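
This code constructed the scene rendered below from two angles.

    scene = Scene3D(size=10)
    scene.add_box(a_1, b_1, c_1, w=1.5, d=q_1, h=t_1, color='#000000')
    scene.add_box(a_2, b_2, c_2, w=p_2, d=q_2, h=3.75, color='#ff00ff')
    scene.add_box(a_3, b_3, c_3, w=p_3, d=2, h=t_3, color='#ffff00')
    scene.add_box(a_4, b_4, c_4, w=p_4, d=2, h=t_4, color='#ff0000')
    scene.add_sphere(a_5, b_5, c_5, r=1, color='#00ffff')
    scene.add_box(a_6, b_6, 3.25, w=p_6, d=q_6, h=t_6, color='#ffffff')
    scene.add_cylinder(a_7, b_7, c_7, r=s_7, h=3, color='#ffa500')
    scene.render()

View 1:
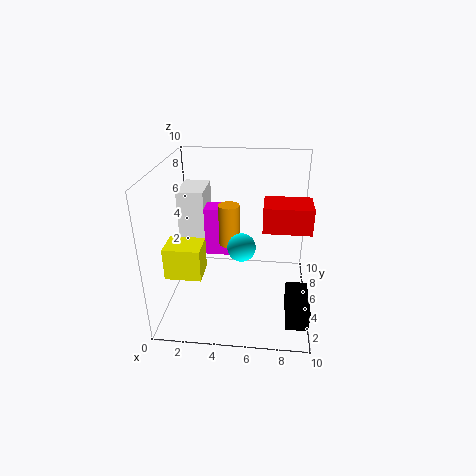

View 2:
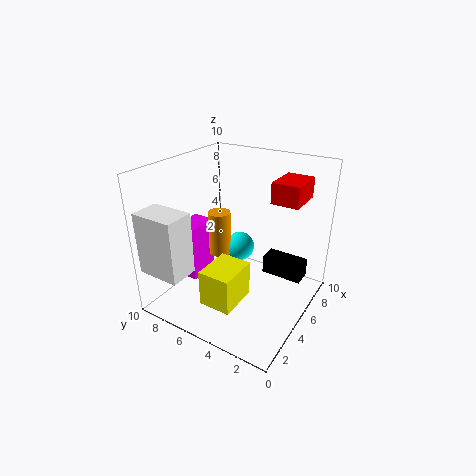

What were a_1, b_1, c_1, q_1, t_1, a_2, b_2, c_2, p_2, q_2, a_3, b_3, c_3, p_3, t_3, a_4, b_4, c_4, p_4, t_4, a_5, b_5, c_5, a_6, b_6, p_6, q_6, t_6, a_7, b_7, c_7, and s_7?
a_1 = 8.5, b_1 = 1.5, c_1 = 0.25, q_1 = 3.25, t_1 = 1.5, a_2 = 2.25, b_2 = 6.75, c_2 = 2.5, p_2 = 2.25, q_2 = 1.5, a_3 = 0.25, b_3 = 2.75, c_3 = 2.75, p_3 = 2.5, t_3 = 2.25, a_4 = 6.75, b_4 = 1.5, c_4 = 7.25, p_4 = 2.75, t_4 = 1.5, a_5 = 5.25, b_5 = 5, c_5 = 4.25, a_6 = 0.25, b_6 = 6.75, p_6 = 2, q_6 = 3, t_6 = 4.25, a_7 = 4.25, b_7 = 6, c_7 = 4, s_7 = 0.75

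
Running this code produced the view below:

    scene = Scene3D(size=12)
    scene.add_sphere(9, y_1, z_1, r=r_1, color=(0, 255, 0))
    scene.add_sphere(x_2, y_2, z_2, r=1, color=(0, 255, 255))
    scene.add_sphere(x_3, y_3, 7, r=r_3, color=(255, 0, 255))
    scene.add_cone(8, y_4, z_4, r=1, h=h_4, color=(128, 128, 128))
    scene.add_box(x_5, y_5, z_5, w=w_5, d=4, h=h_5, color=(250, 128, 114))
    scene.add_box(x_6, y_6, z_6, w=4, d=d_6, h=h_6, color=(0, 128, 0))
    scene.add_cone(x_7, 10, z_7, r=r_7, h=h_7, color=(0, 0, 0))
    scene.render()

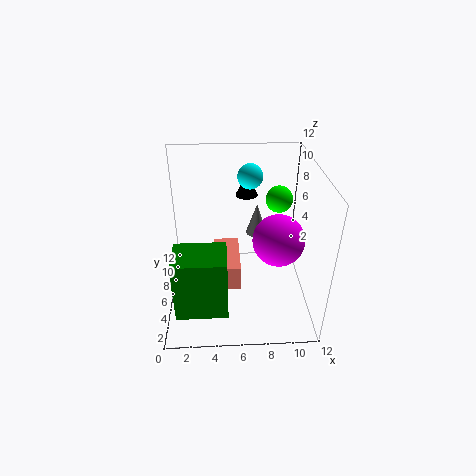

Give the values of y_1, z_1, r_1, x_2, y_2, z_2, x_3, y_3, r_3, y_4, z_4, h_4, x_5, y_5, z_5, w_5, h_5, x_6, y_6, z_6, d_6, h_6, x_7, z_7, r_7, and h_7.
y_1 = 5; z_1 = 10; r_1 = 1; x_2 = 7; y_2 = 7; z_2 = 11; x_3 = 9; y_3 = 4; r_3 = 2; y_4 = 10; z_4 = 4; h_4 = 3; x_5 = 4; y_5 = 2; z_5 = 4; w_5 = 2; h_5 = 2; x_6 = 1; y_6 = 1; z_6 = 2; d_6 = 3; h_6 = 5; x_7 = 7; z_7 = 8; r_7 = 1; h_7 = 2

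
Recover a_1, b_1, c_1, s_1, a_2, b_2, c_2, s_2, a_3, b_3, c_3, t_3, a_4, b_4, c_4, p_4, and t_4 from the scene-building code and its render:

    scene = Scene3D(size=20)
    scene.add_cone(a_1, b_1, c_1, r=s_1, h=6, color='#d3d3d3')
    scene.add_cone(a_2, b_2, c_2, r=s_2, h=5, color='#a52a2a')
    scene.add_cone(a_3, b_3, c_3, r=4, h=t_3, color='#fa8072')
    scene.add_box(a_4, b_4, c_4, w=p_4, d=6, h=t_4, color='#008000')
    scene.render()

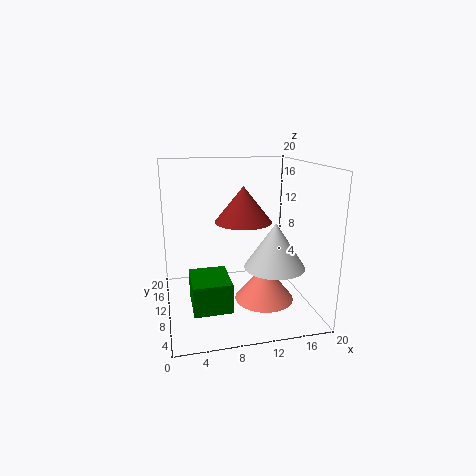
a_1 = 14; b_1 = 6; c_1 = 7; s_1 = 4; a_2 = 11; b_2 = 11; c_2 = 12; s_2 = 4; a_3 = 13; b_3 = 7; c_3 = 2; t_3 = 5; a_4 = 3; b_4 = 4; c_4 = 2; p_4 = 5; t_4 = 4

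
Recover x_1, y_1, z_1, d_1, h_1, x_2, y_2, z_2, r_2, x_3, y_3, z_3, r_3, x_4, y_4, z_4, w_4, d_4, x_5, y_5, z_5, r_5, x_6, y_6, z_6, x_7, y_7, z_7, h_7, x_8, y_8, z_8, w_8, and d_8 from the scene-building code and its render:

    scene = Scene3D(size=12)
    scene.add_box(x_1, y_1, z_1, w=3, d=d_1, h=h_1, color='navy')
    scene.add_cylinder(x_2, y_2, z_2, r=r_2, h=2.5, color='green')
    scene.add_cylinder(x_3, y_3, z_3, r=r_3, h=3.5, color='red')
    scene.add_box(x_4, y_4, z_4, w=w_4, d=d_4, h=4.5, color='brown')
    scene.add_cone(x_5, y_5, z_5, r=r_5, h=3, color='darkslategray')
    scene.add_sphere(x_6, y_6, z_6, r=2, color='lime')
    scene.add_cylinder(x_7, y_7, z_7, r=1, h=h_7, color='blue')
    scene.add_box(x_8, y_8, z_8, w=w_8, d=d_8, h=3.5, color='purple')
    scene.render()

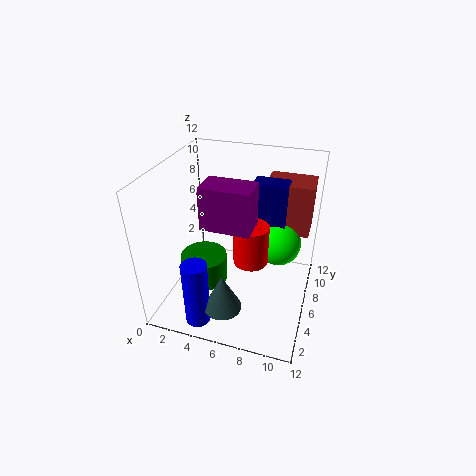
x_1 = 6.5
y_1 = 8
z_1 = 5.5
d_1 = 2
h_1 = 4.5
x_2 = 3
y_2 = 5.5
z_2 = 1.5
r_2 = 2
x_3 = 7
y_3 = 6.5
z_3 = 3.5
r_3 = 1.5
x_4 = 7.5
y_4 = 8.5
z_4 = 5.5
w_4 = 4
d_4 = 3
x_5 = 6
y_5 = 2
z_5 = 2
r_5 = 1.5
x_6 = 9
y_6 = 8.5
z_6 = 4.5
x_7 = 4
y_7 = 1.5
z_7 = 0.5
h_7 = 5.5
x_8 = 3.5
y_8 = 4
z_8 = 7.5
w_8 = 4
d_8 = 2.5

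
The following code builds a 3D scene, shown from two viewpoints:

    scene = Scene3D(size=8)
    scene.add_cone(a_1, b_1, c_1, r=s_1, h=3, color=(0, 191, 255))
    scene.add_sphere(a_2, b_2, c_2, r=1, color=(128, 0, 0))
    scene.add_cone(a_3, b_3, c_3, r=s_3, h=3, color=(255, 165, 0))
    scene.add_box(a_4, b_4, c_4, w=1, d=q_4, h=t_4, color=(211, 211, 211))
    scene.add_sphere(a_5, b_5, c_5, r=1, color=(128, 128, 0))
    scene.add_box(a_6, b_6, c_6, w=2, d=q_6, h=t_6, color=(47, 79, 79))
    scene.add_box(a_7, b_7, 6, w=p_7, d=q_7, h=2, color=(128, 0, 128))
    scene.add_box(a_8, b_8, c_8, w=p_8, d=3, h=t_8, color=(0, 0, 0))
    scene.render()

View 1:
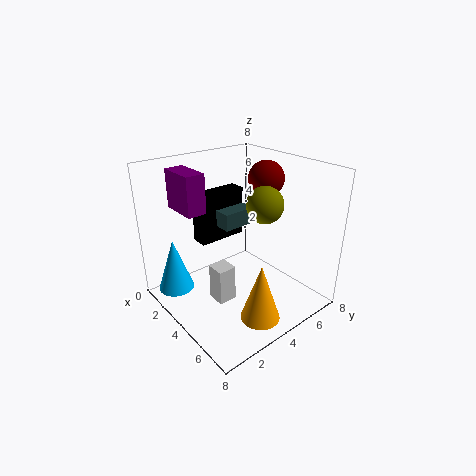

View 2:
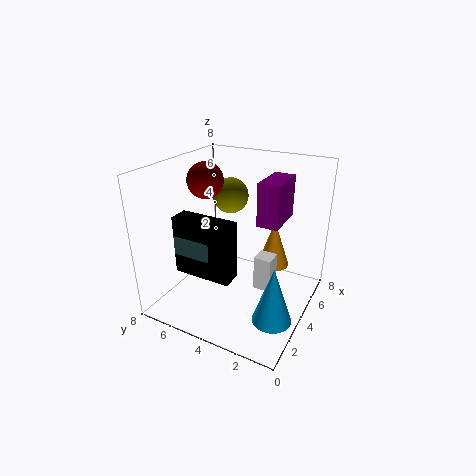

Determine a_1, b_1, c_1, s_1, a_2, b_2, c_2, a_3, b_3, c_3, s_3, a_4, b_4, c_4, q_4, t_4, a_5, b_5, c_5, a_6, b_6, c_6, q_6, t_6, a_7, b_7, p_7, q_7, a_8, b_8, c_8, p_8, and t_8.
a_1 = 2, b_1 = 1, c_1 = 1, s_1 = 1, a_2 = 4, b_2 = 6, c_2 = 7, a_3 = 7, b_3 = 3, c_3 = 1, s_3 = 1, a_4 = 4, b_4 = 2, c_4 = 1, q_4 = 1, t_4 = 2, a_5 = 5, b_5 = 5, c_5 = 6, a_6 = 1, b_6 = 4, c_6 = 4, q_6 = 2, t_6 = 1, a_7 = 2, b_7 = 1, p_7 = 2, q_7 = 1, a_8 = 1, b_8 = 3, c_8 = 3, p_8 = 1, t_8 = 3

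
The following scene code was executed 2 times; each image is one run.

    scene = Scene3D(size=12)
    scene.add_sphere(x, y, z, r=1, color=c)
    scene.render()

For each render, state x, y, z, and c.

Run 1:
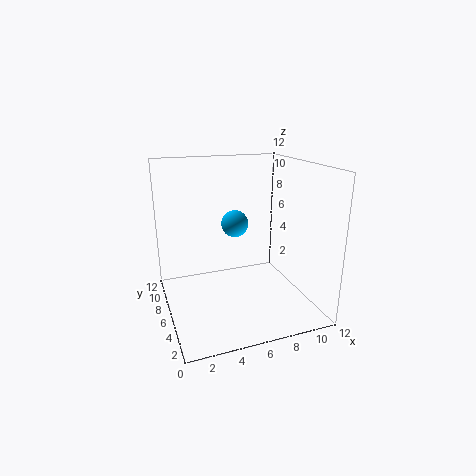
x = 5, y = 4, z = 8, c = 'deepskyblue'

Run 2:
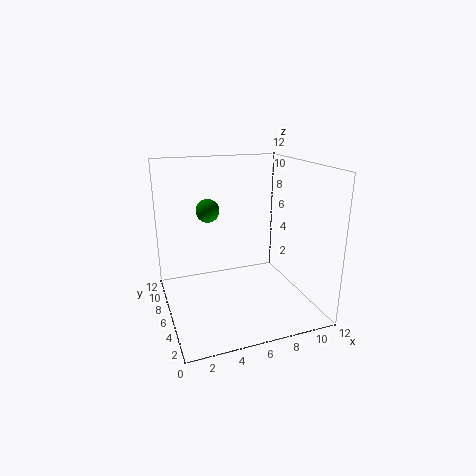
x = 4, y = 8, z = 8, c = 'green'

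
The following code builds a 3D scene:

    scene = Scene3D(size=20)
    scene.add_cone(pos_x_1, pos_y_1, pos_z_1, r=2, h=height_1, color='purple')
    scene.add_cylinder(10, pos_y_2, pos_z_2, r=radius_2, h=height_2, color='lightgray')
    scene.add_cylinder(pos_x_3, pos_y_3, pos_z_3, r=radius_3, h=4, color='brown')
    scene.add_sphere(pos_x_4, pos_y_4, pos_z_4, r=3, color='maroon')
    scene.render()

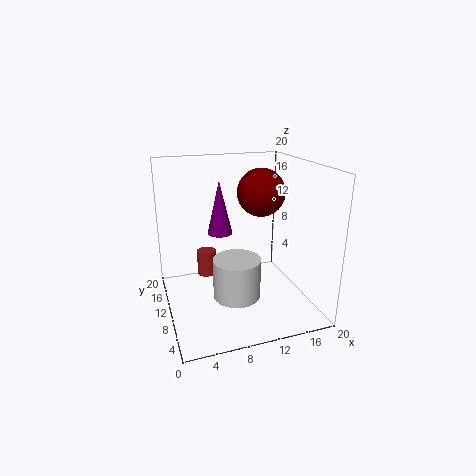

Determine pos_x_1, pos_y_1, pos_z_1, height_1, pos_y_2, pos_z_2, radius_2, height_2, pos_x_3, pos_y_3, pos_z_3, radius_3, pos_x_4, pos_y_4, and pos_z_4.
pos_x_1 = 9.5; pos_y_1 = 17.5; pos_z_1 = 8; height_1 = 8.5; pos_y_2 = 10.5; pos_z_2 = 0.5; radius_2 = 3.5; height_2 = 6; pos_x_3 = 7; pos_y_3 = 17; pos_z_3 = 1.5; radius_3 = 1.5; pos_x_4 = 12; pos_y_4 = 7; pos_z_4 = 17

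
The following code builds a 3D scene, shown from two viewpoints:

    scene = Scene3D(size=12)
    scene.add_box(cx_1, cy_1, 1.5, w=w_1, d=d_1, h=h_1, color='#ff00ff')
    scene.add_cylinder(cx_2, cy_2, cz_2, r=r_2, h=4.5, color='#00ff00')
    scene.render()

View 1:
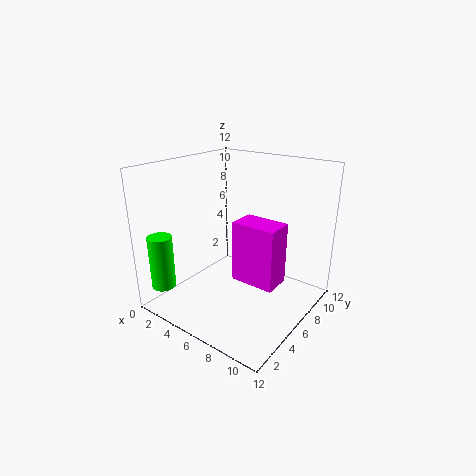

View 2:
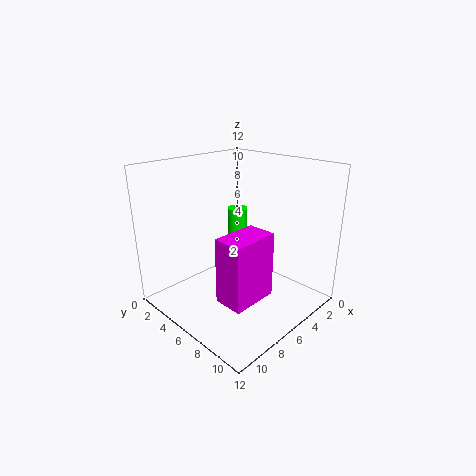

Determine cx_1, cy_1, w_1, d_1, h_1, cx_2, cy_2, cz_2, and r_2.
cx_1 = 5; cy_1 = 6.5; w_1 = 4; d_1 = 2.5; h_1 = 5.5; cx_2 = 1.5; cy_2 = 1.5; cz_2 = 2; r_2 = 1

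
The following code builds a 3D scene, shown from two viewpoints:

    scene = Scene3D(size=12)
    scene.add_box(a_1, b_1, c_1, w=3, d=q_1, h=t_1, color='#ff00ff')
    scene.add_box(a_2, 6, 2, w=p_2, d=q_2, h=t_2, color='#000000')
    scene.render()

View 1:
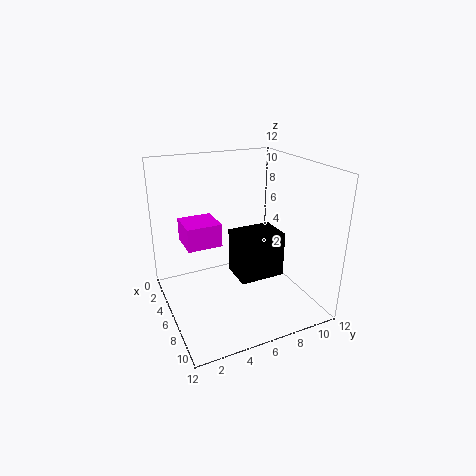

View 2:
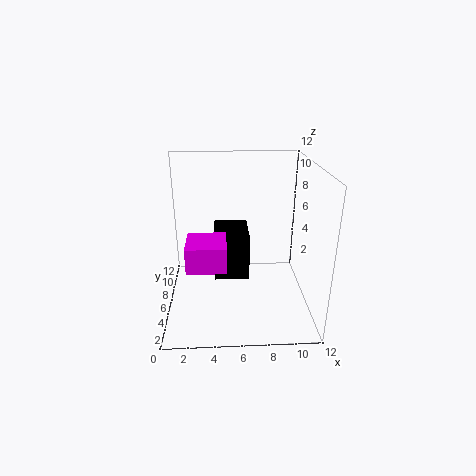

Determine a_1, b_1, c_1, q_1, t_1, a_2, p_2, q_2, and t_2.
a_1 = 2; b_1 = 2; c_1 = 5; q_1 = 3; t_1 = 2; a_2 = 4; p_2 = 3; q_2 = 4; t_2 = 4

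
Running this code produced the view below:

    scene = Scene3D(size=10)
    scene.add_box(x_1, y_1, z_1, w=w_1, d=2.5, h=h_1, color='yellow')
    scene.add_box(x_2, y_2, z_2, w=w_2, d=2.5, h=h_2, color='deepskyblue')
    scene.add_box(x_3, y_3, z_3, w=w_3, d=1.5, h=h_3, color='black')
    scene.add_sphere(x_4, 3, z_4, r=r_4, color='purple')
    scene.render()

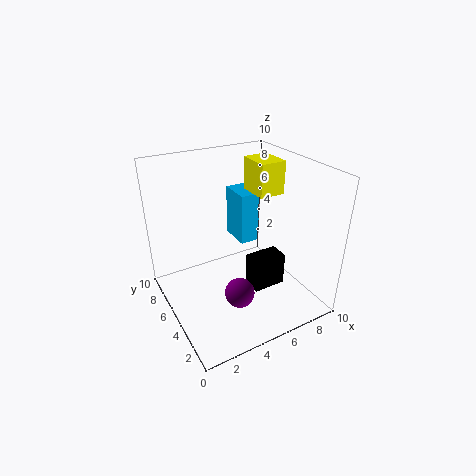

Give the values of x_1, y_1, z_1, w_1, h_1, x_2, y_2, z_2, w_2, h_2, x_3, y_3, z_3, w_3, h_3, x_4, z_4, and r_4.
x_1 = 7.5, y_1 = 6, z_1 = 7, w_1 = 2, h_1 = 2.5, x_2 = 6.5, y_2 = 7, z_2 = 3, w_2 = 1.5, h_2 = 4, x_3 = 6, y_3 = 4, z_3 = 0.5, w_3 = 2.5, h_3 = 2.5, x_4 = 4, z_4 = 2, r_4 = 1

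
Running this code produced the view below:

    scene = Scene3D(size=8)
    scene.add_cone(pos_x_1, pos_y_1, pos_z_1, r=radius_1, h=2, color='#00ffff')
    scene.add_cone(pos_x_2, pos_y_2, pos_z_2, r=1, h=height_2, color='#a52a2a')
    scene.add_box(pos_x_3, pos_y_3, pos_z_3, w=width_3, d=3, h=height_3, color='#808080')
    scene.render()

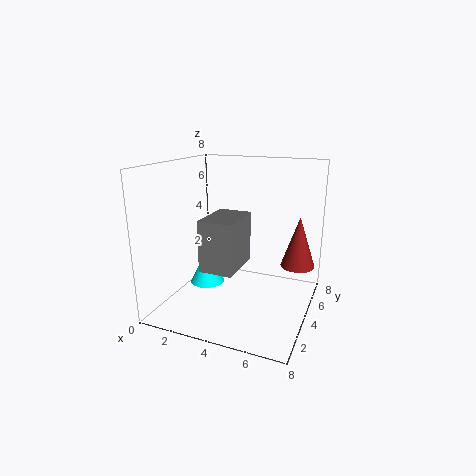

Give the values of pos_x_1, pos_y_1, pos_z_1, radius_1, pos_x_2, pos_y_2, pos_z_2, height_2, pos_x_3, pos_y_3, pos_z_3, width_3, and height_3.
pos_x_1 = 2
pos_y_1 = 4
pos_z_1 = 1
radius_1 = 1
pos_x_2 = 7
pos_y_2 = 6
pos_z_2 = 2
height_2 = 3
pos_x_3 = 2
pos_y_3 = 3
pos_z_3 = 2
width_3 = 2
height_3 = 3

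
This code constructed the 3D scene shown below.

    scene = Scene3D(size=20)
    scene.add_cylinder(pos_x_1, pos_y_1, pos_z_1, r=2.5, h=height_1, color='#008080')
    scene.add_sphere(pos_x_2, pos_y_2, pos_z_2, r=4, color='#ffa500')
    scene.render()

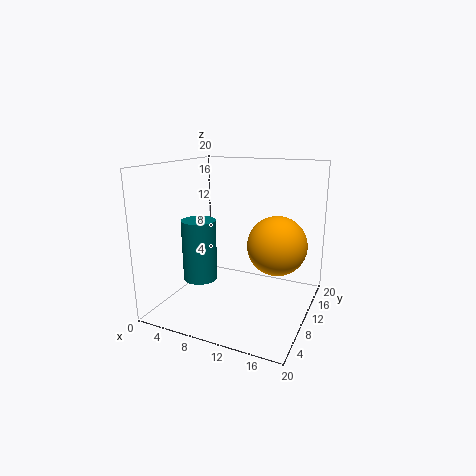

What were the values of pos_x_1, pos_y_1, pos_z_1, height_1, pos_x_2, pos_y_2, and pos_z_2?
pos_x_1 = 4, pos_y_1 = 9.5, pos_z_1 = 3, height_1 = 9, pos_x_2 = 15.5, pos_y_2 = 10.5, pos_z_2 = 9.5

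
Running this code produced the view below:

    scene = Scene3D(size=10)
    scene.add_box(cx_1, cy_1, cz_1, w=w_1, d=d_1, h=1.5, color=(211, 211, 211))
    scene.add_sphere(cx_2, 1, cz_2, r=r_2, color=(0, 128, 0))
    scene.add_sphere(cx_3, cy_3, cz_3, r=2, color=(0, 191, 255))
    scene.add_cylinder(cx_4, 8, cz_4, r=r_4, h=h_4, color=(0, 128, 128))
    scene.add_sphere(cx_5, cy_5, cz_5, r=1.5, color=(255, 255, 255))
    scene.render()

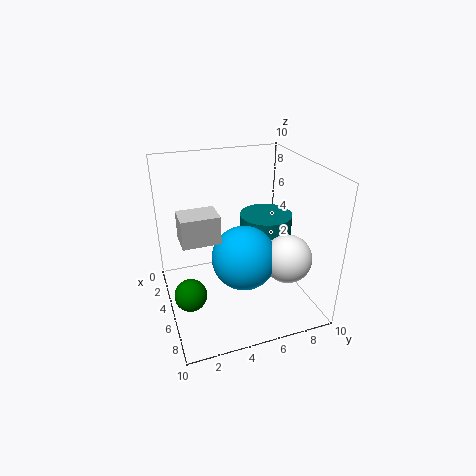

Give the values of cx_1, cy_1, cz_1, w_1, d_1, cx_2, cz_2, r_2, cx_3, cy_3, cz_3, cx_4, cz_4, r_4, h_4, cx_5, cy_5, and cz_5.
cx_1 = 8
cy_1 = 0.5
cz_1 = 7.5
w_1 = 1.5
d_1 = 2
cx_2 = 7.5
cz_2 = 3
r_2 = 1
cx_3 = 7.5
cy_3 = 4.5
cz_3 = 5
cx_4 = 3
cz_4 = 1
r_4 = 2
h_4 = 4.5
cx_5 = 8.5
cy_5 = 7
cz_5 = 5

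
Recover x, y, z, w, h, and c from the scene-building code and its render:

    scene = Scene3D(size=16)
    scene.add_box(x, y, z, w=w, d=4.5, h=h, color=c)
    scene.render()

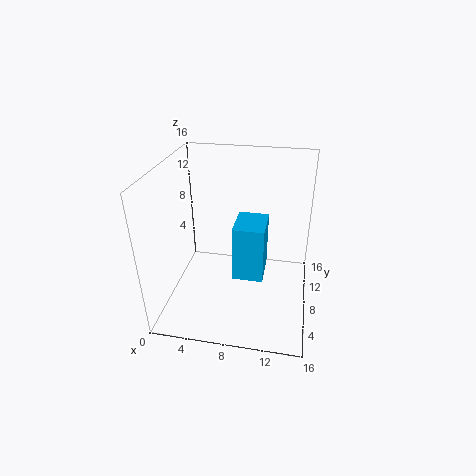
x = 7.5, y = 7, z = 3, w = 3.5, h = 6.5, c = 'deepskyblue'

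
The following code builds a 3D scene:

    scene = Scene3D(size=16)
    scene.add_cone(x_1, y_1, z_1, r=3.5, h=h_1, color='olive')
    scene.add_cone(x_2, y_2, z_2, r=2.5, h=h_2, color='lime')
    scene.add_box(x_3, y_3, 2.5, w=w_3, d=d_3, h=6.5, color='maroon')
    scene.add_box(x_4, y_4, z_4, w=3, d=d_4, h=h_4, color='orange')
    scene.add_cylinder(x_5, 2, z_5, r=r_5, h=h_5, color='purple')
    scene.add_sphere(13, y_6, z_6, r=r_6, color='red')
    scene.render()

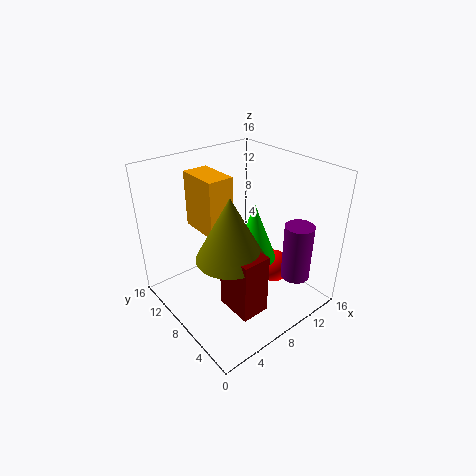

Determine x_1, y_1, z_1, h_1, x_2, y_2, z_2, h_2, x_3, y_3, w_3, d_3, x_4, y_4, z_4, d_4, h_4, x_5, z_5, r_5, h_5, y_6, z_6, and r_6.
x_1 = 5
y_1 = 5.5
z_1 = 8
h_1 = 6.5
x_2 = 9.5
y_2 = 7
z_2 = 5.5
h_2 = 6.5
x_3 = 4
y_3 = 2
w_3 = 3
d_3 = 4
x_4 = 5.5
y_4 = 9.5
z_4 = 8
d_4 = 5
h_4 = 6.5
x_5 = 11
z_5 = 5
r_5 = 1.5
h_5 = 6
y_6 = 7
z_6 = 2.5
r_6 = 2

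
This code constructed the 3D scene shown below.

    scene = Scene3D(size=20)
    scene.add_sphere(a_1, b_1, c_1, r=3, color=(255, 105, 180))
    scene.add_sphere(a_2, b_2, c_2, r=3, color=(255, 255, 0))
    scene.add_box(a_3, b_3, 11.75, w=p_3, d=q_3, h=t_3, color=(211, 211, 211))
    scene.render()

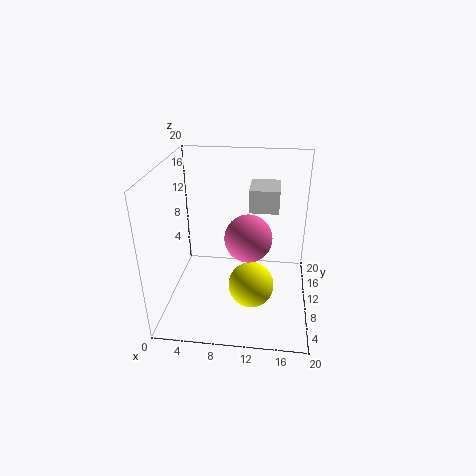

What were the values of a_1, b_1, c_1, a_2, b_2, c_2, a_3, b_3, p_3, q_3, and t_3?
a_1 = 11.75, b_1 = 6.5, c_1 = 12, a_2 = 12.25, b_2 = 6, c_2 = 5.25, a_3 = 11, b_3 = 14.5, p_3 = 4.5, q_3 = 5.5, t_3 = 3.5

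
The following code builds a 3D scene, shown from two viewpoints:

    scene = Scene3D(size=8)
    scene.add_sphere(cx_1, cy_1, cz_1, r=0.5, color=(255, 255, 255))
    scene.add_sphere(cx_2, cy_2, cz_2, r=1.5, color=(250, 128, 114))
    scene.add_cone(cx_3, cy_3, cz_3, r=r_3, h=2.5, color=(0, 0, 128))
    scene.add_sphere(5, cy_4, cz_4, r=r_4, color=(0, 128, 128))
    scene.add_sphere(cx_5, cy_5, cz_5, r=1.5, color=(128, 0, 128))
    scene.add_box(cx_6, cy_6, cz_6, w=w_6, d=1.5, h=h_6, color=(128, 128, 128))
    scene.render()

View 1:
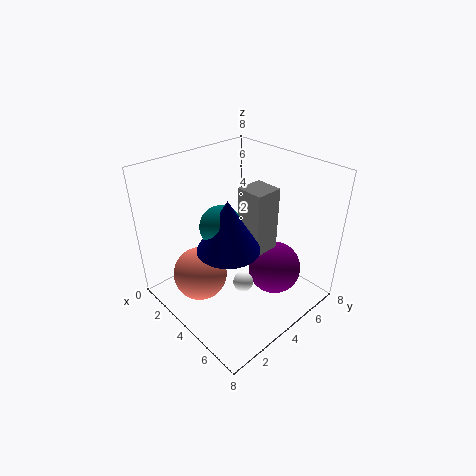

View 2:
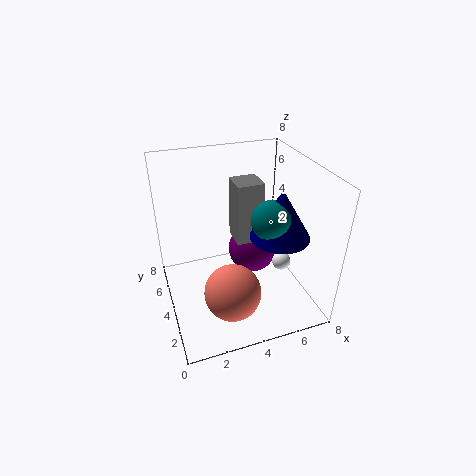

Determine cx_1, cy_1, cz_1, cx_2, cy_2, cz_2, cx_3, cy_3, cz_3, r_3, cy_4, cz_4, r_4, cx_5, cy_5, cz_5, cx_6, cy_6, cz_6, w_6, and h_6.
cx_1 = 6; cy_1 = 2.5; cz_1 = 3; cx_2 = 3; cy_2 = 2; cz_2 = 2; cx_3 = 5.5; cy_3 = 2; cz_3 = 5; r_3 = 1.5; cy_4 = 2; cz_4 = 6; r_4 = 1; cx_5 = 5.5; cy_5 = 5.5; cz_5 = 2; cx_6 = 4; cy_6 = 4; cz_6 = 3.5; w_6 = 1.5; h_6 = 3.5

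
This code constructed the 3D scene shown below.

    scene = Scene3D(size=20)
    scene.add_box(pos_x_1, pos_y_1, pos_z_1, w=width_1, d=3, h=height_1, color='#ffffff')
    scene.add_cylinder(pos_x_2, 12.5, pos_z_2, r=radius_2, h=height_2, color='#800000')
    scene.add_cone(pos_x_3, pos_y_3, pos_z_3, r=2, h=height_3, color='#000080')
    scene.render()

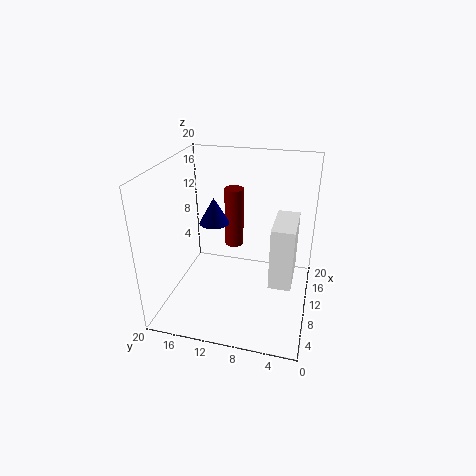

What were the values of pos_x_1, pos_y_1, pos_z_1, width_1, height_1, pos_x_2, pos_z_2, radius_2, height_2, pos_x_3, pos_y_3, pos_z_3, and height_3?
pos_x_1 = 6.5, pos_y_1 = 2, pos_z_1 = 5, width_1 = 6.5, height_1 = 8.5, pos_x_2 = 17, pos_z_2 = 5, radius_2 = 1.5, height_2 = 9.5, pos_x_3 = 9, pos_y_3 = 13, pos_z_3 = 12.5, height_3 = 3.5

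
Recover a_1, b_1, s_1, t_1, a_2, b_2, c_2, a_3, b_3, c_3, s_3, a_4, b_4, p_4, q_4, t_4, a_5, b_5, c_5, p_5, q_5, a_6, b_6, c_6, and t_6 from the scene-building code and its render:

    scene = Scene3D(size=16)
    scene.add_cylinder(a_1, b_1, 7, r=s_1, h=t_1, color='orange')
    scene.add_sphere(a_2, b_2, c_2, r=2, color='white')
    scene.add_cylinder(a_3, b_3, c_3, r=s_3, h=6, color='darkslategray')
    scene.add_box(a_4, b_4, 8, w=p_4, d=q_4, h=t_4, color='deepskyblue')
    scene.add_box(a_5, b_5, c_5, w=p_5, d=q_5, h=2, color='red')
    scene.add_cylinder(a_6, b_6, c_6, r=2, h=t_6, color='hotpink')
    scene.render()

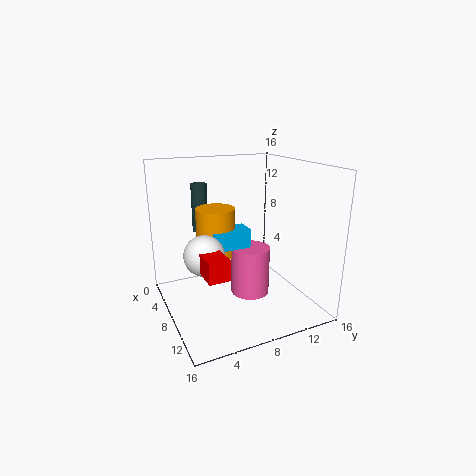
a_1 = 9
b_1 = 5
s_1 = 2
t_1 = 5
a_2 = 11
b_2 = 3
c_2 = 8
a_3 = 1
b_3 = 6
c_3 = 7
s_3 = 1
a_4 = 9
b_4 = 4
p_4 = 2
q_4 = 4
t_4 = 2
a_5 = 10
b_5 = 2
c_5 = 7
p_5 = 5
q_5 = 2
a_6 = 11
b_6 = 8
c_6 = 3
t_6 = 5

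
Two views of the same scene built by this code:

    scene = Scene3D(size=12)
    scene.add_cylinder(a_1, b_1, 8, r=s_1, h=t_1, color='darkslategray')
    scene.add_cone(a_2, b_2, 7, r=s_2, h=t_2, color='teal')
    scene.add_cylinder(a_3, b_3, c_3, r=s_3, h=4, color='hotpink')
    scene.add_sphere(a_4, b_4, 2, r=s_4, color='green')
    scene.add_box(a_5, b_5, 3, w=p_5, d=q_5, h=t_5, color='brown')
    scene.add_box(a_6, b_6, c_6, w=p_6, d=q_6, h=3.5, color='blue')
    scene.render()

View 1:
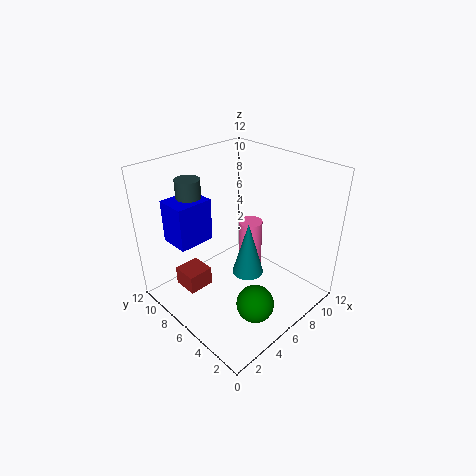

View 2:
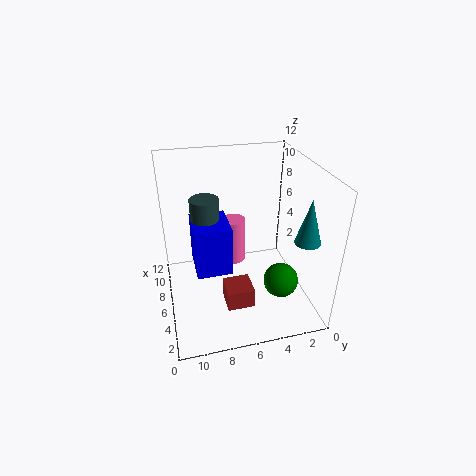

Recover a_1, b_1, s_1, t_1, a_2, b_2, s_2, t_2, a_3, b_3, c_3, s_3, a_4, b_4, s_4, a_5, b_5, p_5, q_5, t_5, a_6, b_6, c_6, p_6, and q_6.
a_1 = 3.5
b_1 = 9
s_1 = 1
t_1 = 3
a_2 = 2.5
b_2 = 1.5
s_2 = 1
t_2 = 3.5
a_3 = 7.5
b_3 = 6
c_3 = 3
s_3 = 1
a_4 = 4.5
b_4 = 2.5
s_4 = 1.5
a_5 = 1
b_5 = 6
p_5 = 2
q_5 = 2
t_5 = 1.5
a_6 = 1.5
b_6 = 7.5
c_6 = 6
p_6 = 3
q_6 = 2.5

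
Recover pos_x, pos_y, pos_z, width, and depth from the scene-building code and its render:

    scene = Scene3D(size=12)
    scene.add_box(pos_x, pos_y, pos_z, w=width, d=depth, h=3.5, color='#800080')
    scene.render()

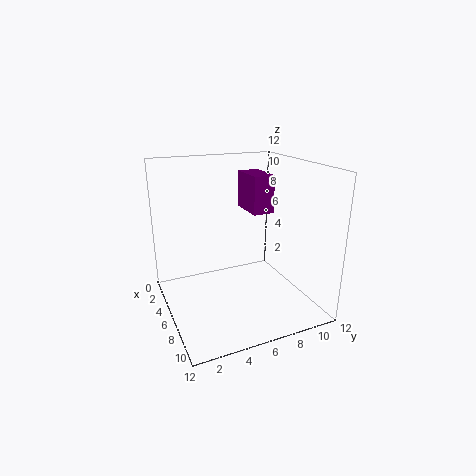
pos_x = 0.5; pos_y = 8.5; pos_z = 7; width = 3.5; depth = 2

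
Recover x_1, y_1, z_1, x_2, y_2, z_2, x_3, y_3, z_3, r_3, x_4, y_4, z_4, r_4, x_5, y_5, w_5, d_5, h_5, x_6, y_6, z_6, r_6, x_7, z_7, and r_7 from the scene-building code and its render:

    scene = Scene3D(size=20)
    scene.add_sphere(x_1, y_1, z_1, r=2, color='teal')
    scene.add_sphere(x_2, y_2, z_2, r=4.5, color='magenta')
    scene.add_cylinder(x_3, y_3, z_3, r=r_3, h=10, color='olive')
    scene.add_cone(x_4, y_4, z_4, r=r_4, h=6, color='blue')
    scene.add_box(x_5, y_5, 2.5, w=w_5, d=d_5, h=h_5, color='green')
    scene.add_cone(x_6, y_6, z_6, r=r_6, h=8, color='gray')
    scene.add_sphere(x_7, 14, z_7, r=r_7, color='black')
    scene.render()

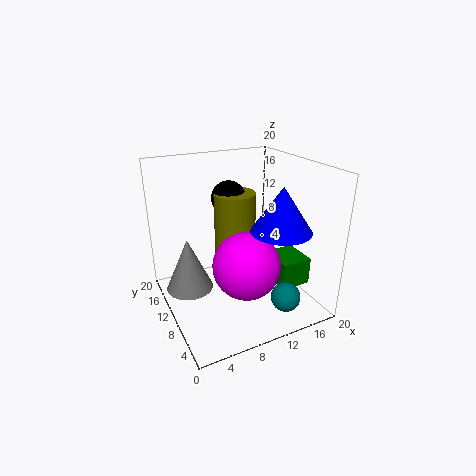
x_1 = 14
y_1 = 3.5
z_1 = 3
x_2 = 9.5
y_2 = 6.5
z_2 = 7.5
x_3 = 11
y_3 = 13
z_3 = 5.5
r_3 = 3
x_4 = 14
y_4 = 5.5
z_4 = 12
r_4 = 4
x_5 = 15
y_5 = 5.5
w_5 = 4.5
d_5 = 5
h_5 = 4
x_6 = 4
y_6 = 14.5
z_6 = 1
r_6 = 3.5
x_7 = 10.5
z_7 = 14.5
r_7 = 2.5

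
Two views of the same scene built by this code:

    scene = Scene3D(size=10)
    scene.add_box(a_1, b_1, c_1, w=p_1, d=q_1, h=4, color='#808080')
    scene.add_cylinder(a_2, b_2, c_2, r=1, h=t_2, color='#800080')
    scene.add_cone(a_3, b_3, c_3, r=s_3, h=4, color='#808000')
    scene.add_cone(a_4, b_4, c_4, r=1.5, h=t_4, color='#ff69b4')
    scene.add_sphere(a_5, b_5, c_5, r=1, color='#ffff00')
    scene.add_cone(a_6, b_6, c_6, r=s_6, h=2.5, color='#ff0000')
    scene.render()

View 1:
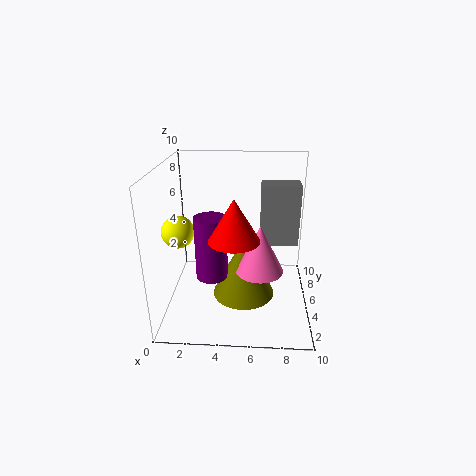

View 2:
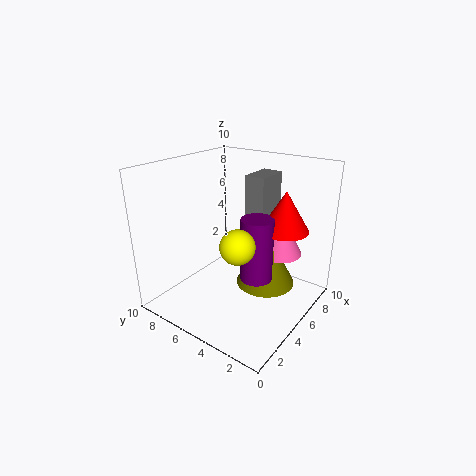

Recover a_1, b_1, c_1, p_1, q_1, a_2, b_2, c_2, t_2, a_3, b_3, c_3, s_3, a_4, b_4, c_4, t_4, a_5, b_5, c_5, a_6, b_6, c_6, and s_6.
a_1 = 6.5, b_1 = 4, c_1 = 5, p_1 = 2.5, q_1 = 1.5, a_2 = 3.5, b_2 = 2.5, c_2 = 3.5, t_2 = 4, a_3 = 5.5, b_3 = 3, c_3 = 2, s_3 = 2, a_4 = 6.5, b_4 = 2.5, c_4 = 4, t_4 = 3, a_5 = 1.5, b_5 = 2.5, c_5 = 6.5, a_6 = 5, b_6 = 1.5, c_6 = 6.5, s_6 = 1.5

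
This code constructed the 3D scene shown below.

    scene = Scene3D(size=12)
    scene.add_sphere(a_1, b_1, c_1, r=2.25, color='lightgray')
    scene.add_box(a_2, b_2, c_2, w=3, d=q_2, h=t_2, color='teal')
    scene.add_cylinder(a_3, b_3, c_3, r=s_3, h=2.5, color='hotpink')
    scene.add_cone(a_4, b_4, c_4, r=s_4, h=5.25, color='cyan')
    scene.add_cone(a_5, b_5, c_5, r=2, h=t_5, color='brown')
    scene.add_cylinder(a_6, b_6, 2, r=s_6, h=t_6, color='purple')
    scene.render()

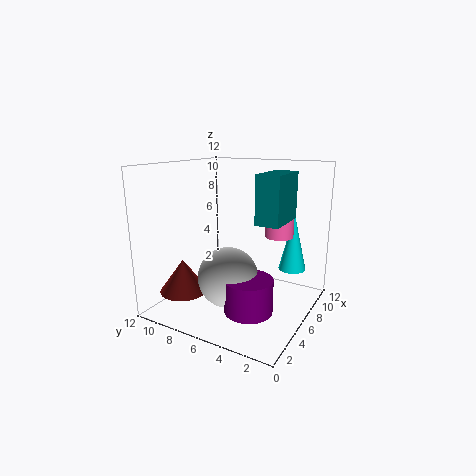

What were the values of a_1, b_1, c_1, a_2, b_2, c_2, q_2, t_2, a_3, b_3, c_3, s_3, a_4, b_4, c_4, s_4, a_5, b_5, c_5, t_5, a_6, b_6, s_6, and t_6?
a_1 = 2.75; b_1 = 5; c_1 = 4; a_2 = 0.5; b_2 = 0.25; c_2 = 9; q_2 = 1.5; t_2 = 3; a_3 = 9.5; b_3 = 3.75; c_3 = 5.5; s_3 = 1.25; a_4 = 10.5; b_4 = 2.75; c_4 = 2.25; s_4 = 1.25; a_5 = 3.25; b_5 = 9.75; c_5 = 1.5; t_5 = 2.75; a_6 = 2.25; b_6 = 3; s_6 = 1.75; t_6 = 2.5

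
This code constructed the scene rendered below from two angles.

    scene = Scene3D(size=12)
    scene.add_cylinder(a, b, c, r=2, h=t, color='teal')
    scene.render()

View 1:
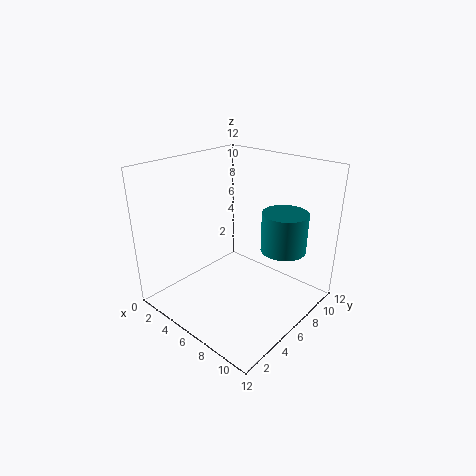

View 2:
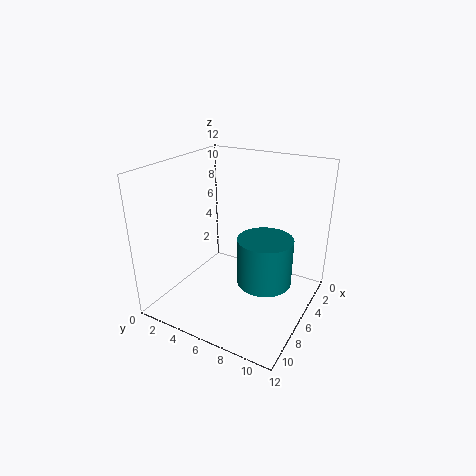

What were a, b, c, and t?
a = 8.25; b = 9.5; c = 4.25; t = 3.5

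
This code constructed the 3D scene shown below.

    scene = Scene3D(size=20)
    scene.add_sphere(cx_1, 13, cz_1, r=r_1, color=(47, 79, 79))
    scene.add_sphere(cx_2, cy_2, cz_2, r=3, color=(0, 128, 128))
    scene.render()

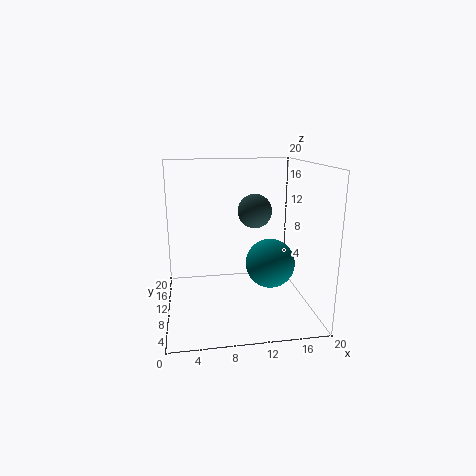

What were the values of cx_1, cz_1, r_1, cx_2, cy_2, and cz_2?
cx_1 = 13; cz_1 = 13; r_1 = 2.5; cx_2 = 13; cy_2 = 4; cz_2 = 8.5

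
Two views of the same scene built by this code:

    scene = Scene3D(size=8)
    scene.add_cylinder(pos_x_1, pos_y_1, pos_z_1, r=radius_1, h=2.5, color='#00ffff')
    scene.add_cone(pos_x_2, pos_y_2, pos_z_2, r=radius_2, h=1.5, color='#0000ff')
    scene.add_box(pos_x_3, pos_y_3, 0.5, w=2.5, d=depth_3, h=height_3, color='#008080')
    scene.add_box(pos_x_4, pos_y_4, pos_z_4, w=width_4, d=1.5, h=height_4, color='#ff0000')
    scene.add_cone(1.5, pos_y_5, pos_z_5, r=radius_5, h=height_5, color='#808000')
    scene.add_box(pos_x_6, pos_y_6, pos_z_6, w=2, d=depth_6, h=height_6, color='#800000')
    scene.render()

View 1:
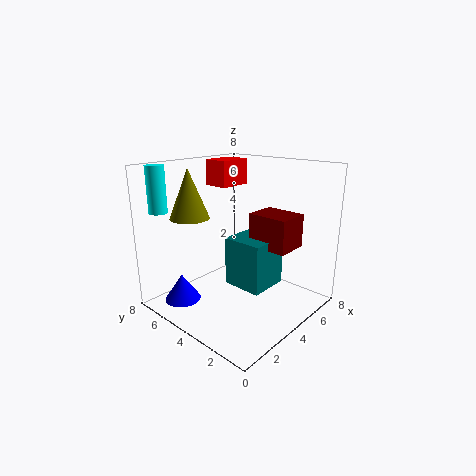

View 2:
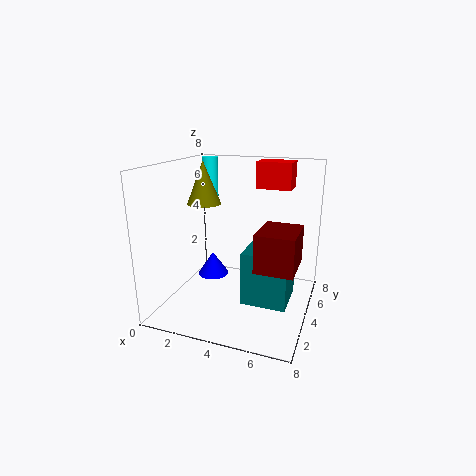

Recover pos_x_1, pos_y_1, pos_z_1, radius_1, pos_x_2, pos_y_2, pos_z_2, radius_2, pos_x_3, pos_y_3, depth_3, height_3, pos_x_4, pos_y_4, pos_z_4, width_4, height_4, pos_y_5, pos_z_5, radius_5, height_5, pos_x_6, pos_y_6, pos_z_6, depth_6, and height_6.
pos_x_1 = 1, pos_y_1 = 7, pos_z_1 = 5.5, radius_1 = 0.5, pos_x_2 = 1.5, pos_y_2 = 6, pos_z_2 = 0.5, radius_2 = 1, pos_x_3 = 4.5, pos_y_3 = 3, depth_3 = 2.5, height_3 = 3, pos_x_4 = 4.5, pos_y_4 = 5.5, pos_z_4 = 6.5, width_4 = 2, height_4 = 1.5, pos_y_5 = 5, pos_z_5 = 5.5, radius_5 = 1, height_5 = 2.5, pos_x_6 = 5.5, pos_y_6 = 2, pos_z_6 = 3, depth_6 = 2.5, height_6 = 2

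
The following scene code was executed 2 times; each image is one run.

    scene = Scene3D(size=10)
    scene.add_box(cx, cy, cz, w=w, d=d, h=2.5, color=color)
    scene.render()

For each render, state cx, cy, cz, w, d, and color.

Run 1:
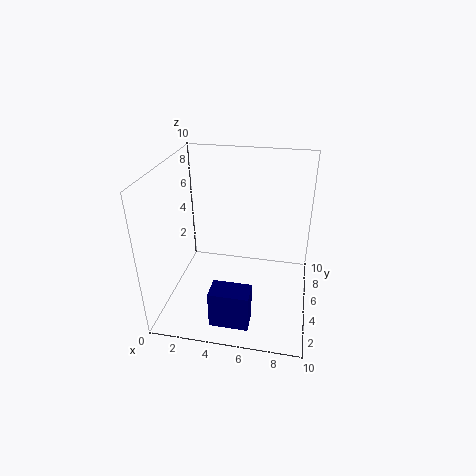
cx = 4
cy = 0.5
cz = 1
w = 2.5
d = 1.5
color = 'navy'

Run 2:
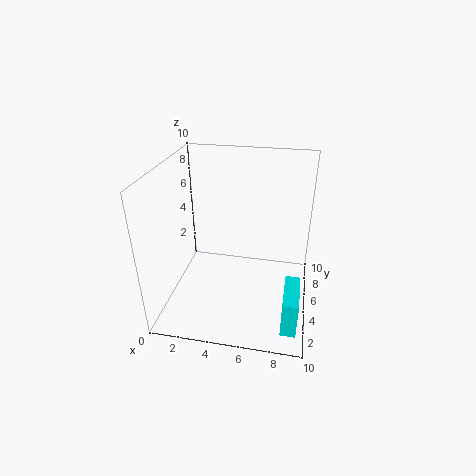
cx = 8.5
cy = 1
cz = 0.5
w = 1
d = 3
color = 'cyan'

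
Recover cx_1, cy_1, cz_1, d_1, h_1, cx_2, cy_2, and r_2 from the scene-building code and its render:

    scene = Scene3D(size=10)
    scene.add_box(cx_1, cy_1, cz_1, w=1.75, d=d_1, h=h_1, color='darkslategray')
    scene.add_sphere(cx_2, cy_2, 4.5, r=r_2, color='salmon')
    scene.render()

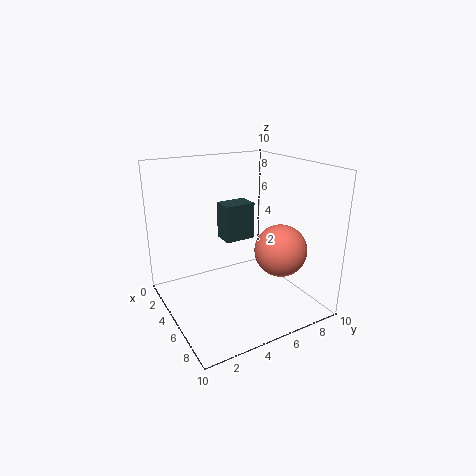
cx_1 = 0.25; cy_1 = 5.75; cz_1 = 3.25; d_1 = 2.5; h_1 = 3; cx_2 = 7.25; cy_2 = 7; r_2 = 1.75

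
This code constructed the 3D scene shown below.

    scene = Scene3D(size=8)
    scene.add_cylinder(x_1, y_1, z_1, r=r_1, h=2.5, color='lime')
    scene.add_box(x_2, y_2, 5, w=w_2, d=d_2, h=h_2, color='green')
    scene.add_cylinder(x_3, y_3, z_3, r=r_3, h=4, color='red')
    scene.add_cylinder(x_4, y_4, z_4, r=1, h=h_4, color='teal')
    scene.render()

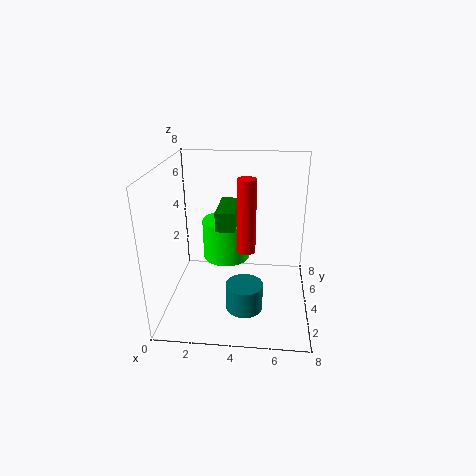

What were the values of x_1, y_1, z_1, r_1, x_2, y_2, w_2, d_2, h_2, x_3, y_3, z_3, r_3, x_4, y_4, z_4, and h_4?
x_1 = 3
y_1 = 6.5
z_1 = 1.5
r_1 = 1.5
x_2 = 3
y_2 = 2.5
w_2 = 1
d_2 = 2.5
h_2 = 1
x_3 = 4.5
y_3 = 3.5
z_3 = 3.5
r_3 = 0.5
x_4 = 4.5
y_4 = 2.5
z_4 = 0.5
h_4 = 1.5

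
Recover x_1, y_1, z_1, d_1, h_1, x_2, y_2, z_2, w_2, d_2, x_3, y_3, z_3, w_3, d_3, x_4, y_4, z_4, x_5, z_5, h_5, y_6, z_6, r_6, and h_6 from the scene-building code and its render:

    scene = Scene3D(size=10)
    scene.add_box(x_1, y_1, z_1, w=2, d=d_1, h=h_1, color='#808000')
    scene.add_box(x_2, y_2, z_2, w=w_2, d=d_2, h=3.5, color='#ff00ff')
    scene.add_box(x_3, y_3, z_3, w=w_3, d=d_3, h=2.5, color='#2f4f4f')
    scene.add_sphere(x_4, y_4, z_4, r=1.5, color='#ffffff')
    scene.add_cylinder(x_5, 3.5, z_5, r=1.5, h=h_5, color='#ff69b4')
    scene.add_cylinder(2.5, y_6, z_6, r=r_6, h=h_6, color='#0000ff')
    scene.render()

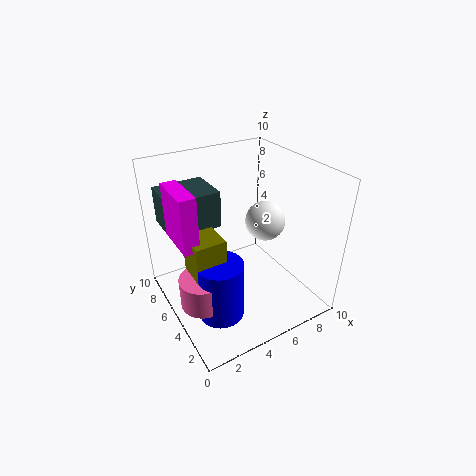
x_1 = 1; y_1 = 3; z_1 = 2; d_1 = 2; h_1 = 4.5; x_2 = 0.5; y_2 = 3.5; z_2 = 6; w_2 = 1; d_2 = 3; x_3 = 0.5; y_3 = 5.5; z_3 = 6; w_3 = 3.5; d_3 = 3; x_4 = 8; y_4 = 6; z_4 = 5; x_5 = 1.5; z_5 = 2; h_5 = 2; y_6 = 3; z_6 = 1; r_6 = 1.5; h_6 = 4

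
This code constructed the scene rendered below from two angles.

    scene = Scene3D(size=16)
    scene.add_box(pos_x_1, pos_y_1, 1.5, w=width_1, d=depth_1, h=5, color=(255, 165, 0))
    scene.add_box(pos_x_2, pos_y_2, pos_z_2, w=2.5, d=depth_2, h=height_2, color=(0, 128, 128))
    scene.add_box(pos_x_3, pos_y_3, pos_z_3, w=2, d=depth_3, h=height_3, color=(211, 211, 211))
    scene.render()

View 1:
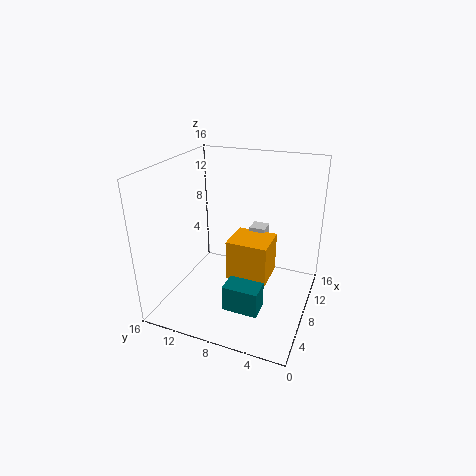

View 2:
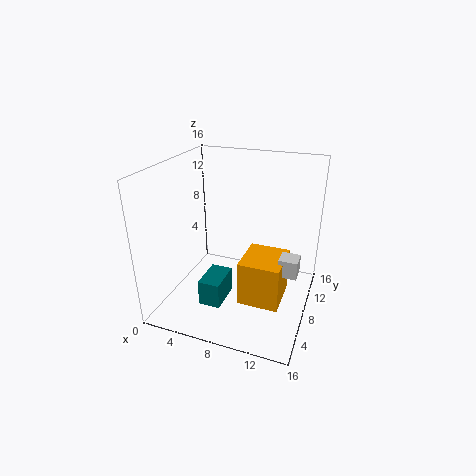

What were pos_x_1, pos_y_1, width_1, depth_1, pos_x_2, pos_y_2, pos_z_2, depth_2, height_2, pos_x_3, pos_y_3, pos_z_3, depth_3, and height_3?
pos_x_1 = 9; pos_y_1 = 5; width_1 = 4.5; depth_1 = 5; pos_x_2 = 4.5; pos_y_2 = 4.5; pos_z_2 = 0.5; depth_2 = 4; height_2 = 3; pos_x_3 = 13; pos_y_3 = 6.5; pos_z_3 = 5; depth_3 = 2; height_3 = 2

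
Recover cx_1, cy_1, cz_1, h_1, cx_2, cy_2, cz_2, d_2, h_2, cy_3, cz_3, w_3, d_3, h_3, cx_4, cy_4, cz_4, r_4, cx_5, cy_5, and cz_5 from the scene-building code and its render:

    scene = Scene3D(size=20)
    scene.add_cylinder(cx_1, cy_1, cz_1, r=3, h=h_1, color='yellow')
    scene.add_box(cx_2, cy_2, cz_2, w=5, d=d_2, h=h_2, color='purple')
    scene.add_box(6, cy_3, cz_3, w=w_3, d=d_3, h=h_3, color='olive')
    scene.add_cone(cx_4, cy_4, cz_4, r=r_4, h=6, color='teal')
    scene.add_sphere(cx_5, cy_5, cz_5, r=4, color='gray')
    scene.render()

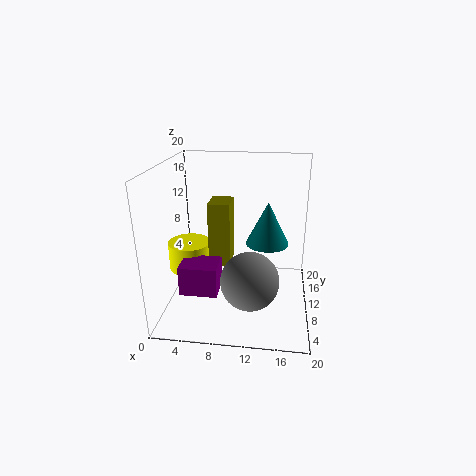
cx_1 = 3; cy_1 = 10; cz_1 = 5; h_1 = 4; cx_2 = 3; cy_2 = 4; cz_2 = 4; d_2 = 4; h_2 = 4; cy_3 = 9; cz_3 = 6; w_3 = 3; d_3 = 4; h_3 = 9; cx_4 = 14; cy_4 = 11; cz_4 = 9; r_4 = 3; cx_5 = 12; cy_5 = 7; cz_5 = 5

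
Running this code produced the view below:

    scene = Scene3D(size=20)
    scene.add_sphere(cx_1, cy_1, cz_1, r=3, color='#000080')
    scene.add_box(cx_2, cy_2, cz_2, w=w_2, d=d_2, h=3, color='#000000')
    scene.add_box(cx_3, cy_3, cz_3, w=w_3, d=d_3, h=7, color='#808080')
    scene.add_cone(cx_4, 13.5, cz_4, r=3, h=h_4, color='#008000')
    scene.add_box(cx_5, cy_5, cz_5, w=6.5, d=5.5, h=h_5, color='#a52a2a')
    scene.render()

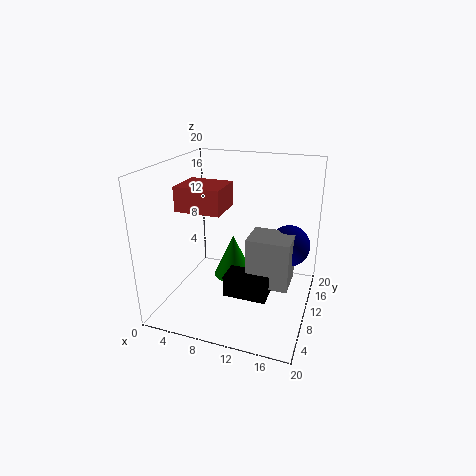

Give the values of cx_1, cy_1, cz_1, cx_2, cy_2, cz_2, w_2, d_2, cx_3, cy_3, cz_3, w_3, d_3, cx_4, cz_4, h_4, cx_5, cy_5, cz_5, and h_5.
cx_1 = 16.5; cy_1 = 14; cz_1 = 8; cx_2 = 9; cy_2 = 6.5; cz_2 = 2.5; w_2 = 6; d_2 = 3.5; cx_3 = 11.5; cy_3 = 8.5; cz_3 = 3.5; w_3 = 6; d_3 = 5; cx_4 = 8; cz_4 = 2; h_4 = 6.5; cx_5 = 1.5; cy_5 = 8; cz_5 = 13.5; h_5 = 3.5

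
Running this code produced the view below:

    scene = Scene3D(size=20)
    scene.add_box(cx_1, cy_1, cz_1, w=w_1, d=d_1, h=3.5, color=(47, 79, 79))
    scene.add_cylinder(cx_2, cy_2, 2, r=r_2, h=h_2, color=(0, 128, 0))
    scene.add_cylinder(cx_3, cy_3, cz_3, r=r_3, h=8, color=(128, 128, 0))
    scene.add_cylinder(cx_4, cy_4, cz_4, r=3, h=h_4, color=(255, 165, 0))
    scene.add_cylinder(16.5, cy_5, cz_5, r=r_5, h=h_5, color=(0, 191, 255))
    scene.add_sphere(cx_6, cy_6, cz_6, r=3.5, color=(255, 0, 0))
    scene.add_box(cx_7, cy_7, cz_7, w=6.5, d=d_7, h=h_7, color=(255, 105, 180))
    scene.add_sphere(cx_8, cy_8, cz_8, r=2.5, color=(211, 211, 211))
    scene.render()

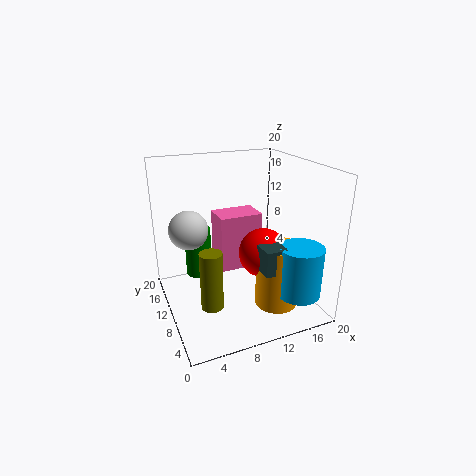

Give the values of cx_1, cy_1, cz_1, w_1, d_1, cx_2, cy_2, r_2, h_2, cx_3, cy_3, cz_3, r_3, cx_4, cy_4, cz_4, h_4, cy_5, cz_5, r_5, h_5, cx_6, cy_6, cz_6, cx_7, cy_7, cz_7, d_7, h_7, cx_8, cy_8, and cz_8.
cx_1 = 11.5, cy_1 = 4, cz_1 = 6.5, w_1 = 3, d_1 = 3, cx_2 = 6, cy_2 = 16.5, r_2 = 2, h_2 = 7.5, cx_3 = 5, cy_3 = 7, cz_3 = 2, r_3 = 1.5, cx_4 = 14.5, cy_4 = 6.5, cz_4 = 0.5, h_4 = 9, cy_5 = 4, cz_5 = 3, r_5 = 3, h_5 = 7, cx_6 = 13.5, cy_6 = 9, cz_6 = 7.5, cx_7 = 8.5, cy_7 = 12.5, cz_7 = 3.5, d_7 = 4.5, h_7 = 8.5, cx_8 = 3, cy_8 = 9.5, cz_8 = 12.5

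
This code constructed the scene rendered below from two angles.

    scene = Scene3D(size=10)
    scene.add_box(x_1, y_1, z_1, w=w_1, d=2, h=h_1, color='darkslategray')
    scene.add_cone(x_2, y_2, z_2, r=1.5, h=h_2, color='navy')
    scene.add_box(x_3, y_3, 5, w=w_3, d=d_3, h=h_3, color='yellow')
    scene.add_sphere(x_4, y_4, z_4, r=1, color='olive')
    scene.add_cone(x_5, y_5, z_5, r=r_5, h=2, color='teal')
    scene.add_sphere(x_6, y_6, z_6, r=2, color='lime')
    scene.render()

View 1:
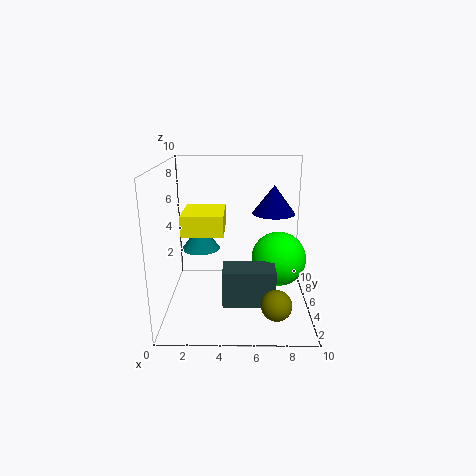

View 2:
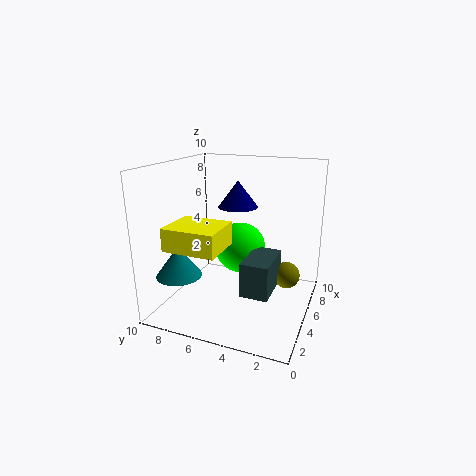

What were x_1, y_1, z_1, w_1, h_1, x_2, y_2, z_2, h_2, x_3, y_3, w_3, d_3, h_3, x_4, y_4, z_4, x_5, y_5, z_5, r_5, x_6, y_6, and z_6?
x_1 = 4; y_1 = 2.5; z_1 = 1; w_1 = 3.5; h_1 = 2.5; x_2 = 7.5; y_2 = 6; z_2 = 6.5; h_2 = 2; x_3 = 1; y_3 = 5; w_3 = 3; d_3 = 3.5; h_3 = 1.5; x_4 = 7.5; y_4 = 2; z_4 = 1.5; x_5 = 2; y_5 = 8; z_5 = 3; r_5 = 1.5; x_6 = 8; y_6 = 6; z_6 = 3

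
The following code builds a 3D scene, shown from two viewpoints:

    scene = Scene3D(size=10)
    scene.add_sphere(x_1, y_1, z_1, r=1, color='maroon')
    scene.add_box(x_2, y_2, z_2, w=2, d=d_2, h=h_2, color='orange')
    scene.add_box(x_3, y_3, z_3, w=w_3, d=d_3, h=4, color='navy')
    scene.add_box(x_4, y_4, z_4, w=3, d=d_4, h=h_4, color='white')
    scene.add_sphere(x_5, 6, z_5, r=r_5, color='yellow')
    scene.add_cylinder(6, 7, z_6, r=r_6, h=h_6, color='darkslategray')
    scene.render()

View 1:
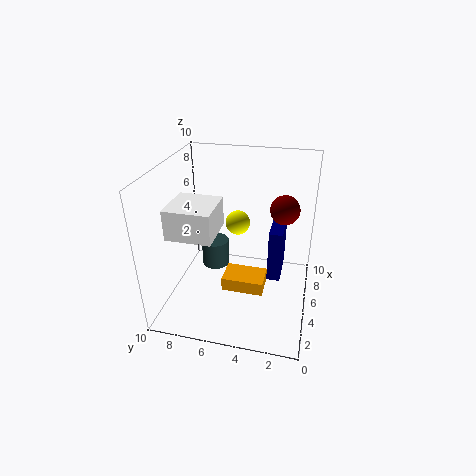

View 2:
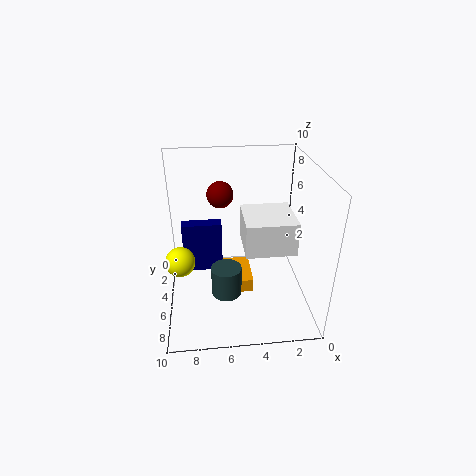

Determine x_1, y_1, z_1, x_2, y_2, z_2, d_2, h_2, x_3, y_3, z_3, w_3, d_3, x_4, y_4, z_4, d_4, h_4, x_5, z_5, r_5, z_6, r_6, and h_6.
x_1 = 6
y_1 = 2
z_1 = 7
x_2 = 4
y_2 = 3
z_2 = 1
d_2 = 3
h_2 = 1
x_3 = 6
y_3 = 2
z_3 = 1
w_3 = 3
d_3 = 1
x_4 = 2
y_4 = 6
z_4 = 6
d_4 = 3
h_4 = 2
x_5 = 9
z_5 = 4
r_5 = 1
z_6 = 2
r_6 = 1
h_6 = 2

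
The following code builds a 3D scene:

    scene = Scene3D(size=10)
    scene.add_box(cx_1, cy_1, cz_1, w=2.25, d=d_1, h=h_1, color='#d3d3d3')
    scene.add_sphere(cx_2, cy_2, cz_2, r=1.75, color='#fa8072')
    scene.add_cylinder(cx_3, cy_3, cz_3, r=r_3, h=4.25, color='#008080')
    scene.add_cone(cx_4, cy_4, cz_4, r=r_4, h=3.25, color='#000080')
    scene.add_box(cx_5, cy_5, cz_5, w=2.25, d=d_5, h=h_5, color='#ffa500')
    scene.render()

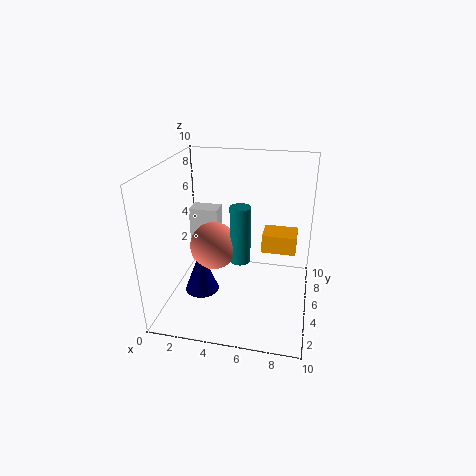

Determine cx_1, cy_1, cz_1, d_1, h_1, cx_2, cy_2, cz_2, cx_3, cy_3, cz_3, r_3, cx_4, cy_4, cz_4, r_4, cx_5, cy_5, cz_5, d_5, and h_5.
cx_1 = 0.5, cy_1 = 7.5, cz_1 = 1.5, d_1 = 1.5, h_1 = 4.25, cx_2 = 3, cy_2 = 5.75, cz_2 = 3.75, cx_3 = 5, cy_3 = 5.75, cz_3 = 2.75, r_3 = 0.75, cx_4 = 2.25, cy_4 = 4.75, cz_4 = 0.5, r_4 = 1.25, cx_5 = 6.75, cy_5 = 4.25, cz_5 = 4.5, d_5 = 1.75, h_5 = 1.25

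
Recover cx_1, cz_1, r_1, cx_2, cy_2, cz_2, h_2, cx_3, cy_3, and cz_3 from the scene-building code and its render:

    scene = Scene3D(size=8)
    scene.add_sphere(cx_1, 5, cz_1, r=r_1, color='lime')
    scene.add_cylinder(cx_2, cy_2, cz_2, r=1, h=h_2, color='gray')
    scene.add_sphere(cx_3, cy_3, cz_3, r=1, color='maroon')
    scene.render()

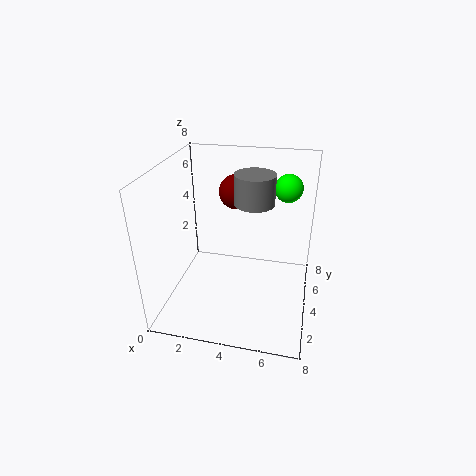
cx_1 = 6.5, cz_1 = 6.75, r_1 = 0.75, cx_2 = 5, cy_2 = 3.25, cz_2 = 6.5, h_2 = 1.5, cx_3 = 3.5, cy_3 = 5.75, cz_3 = 6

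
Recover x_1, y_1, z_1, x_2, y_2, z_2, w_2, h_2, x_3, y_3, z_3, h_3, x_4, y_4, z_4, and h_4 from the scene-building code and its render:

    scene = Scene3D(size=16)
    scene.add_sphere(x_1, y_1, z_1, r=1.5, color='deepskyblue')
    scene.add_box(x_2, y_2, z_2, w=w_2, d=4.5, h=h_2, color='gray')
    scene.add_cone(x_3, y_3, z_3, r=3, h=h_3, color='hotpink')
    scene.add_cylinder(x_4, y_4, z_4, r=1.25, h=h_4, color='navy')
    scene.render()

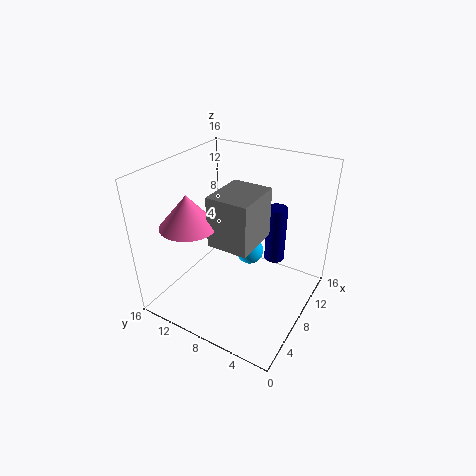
x_1 = 8.5; y_1 = 6.75; z_1 = 6.5; x_2 = 4.75; y_2 = 5.25; z_2 = 8.25; w_2 = 5.5; h_2 = 5.5; x_3 = 4.25; y_3 = 11.75; z_3 = 10.25; h_3 = 3.5; x_4 = 13.25; y_4 = 5.75; z_4 = 3; h_4 = 7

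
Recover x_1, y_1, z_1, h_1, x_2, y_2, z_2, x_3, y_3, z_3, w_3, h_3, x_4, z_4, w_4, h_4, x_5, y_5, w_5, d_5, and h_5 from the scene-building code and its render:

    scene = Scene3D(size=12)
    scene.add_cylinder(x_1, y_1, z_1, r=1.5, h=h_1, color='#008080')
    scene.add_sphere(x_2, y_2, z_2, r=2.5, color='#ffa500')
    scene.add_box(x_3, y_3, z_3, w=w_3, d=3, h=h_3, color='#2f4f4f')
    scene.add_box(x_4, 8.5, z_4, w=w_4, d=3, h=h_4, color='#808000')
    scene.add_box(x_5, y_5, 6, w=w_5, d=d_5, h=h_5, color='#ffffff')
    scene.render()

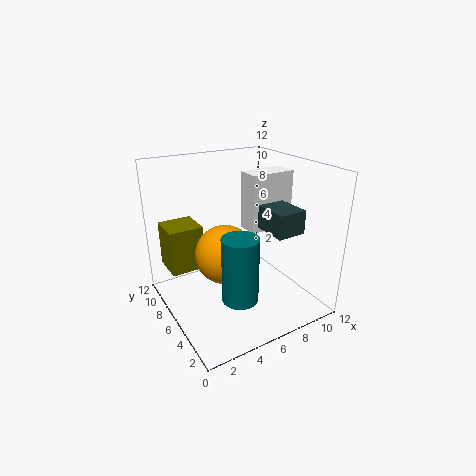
x_1 = 5; y_1 = 4; z_1 = 1.5; h_1 = 5.5; x_2 = 5; y_2 = 6.5; z_2 = 4.5; x_3 = 8; y_3 = 3; z_3 = 6.5; w_3 = 2.5; h_3 = 2; x_4 = 1; z_4 = 2.5; w_4 = 3; h_4 = 4; x_5 = 7.5; y_5 = 6; w_5 = 4; d_5 = 2; h_5 = 5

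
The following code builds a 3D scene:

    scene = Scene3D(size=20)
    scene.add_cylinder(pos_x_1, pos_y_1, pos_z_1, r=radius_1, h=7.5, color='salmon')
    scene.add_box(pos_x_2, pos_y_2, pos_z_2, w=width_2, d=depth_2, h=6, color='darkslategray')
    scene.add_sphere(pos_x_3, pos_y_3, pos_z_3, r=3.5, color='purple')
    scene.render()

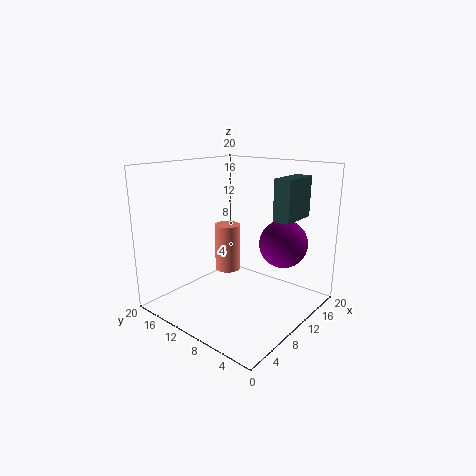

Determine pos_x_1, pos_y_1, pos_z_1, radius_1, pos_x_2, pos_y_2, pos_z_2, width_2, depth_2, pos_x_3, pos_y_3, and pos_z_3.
pos_x_1 = 14; pos_y_1 = 15.5; pos_z_1 = 2.5; radius_1 = 2; pos_x_2 = 14; pos_y_2 = 4.5; pos_z_2 = 12; width_2 = 6; depth_2 = 2.5; pos_x_3 = 15.5; pos_y_3 = 6; pos_z_3 = 8.5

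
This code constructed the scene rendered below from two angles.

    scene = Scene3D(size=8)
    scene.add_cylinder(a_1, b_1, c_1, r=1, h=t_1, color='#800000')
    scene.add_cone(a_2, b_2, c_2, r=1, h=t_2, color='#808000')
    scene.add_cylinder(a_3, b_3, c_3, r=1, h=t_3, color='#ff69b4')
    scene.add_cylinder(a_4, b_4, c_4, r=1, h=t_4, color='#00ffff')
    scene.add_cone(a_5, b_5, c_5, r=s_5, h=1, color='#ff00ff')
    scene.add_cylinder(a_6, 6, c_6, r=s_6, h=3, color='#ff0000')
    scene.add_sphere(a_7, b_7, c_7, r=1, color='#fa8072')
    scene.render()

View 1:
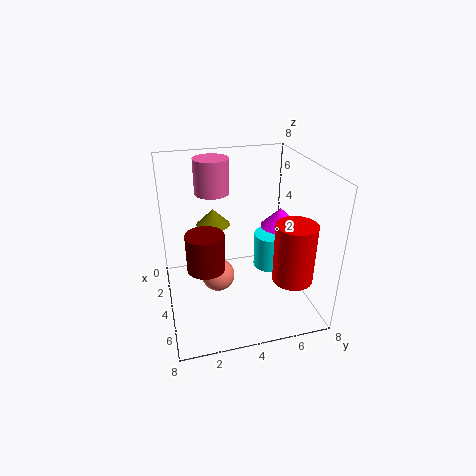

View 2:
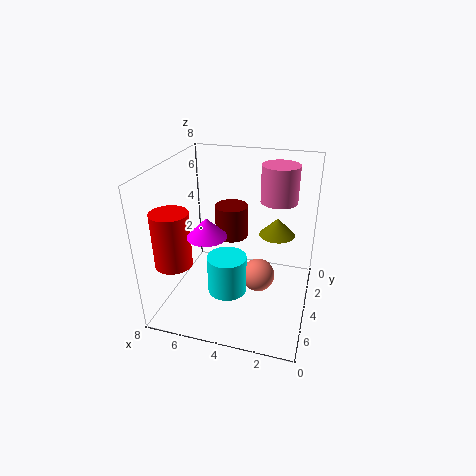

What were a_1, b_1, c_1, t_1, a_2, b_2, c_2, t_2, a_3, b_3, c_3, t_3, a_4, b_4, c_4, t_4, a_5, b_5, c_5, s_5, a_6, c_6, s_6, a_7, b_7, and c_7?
a_1 = 5
b_1 = 2
c_1 = 3
t_1 = 2
a_2 = 2
b_2 = 3
c_2 = 4
t_2 = 1
a_3 = 2
b_3 = 3
c_3 = 6
t_3 = 2
a_4 = 4
b_4 = 6
c_4 = 2
t_4 = 2
a_5 = 5
b_5 = 6
c_5 = 5
s_5 = 1
a_6 = 7
c_6 = 3
s_6 = 1
a_7 = 3
b_7 = 3
c_7 = 1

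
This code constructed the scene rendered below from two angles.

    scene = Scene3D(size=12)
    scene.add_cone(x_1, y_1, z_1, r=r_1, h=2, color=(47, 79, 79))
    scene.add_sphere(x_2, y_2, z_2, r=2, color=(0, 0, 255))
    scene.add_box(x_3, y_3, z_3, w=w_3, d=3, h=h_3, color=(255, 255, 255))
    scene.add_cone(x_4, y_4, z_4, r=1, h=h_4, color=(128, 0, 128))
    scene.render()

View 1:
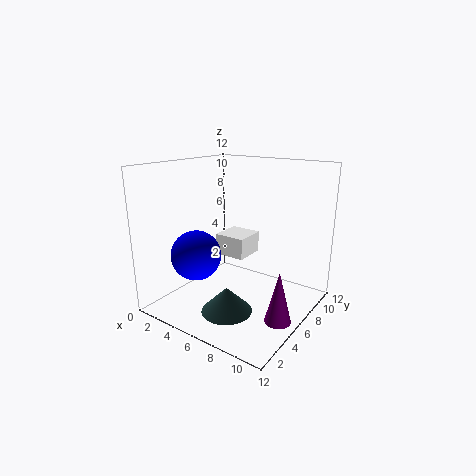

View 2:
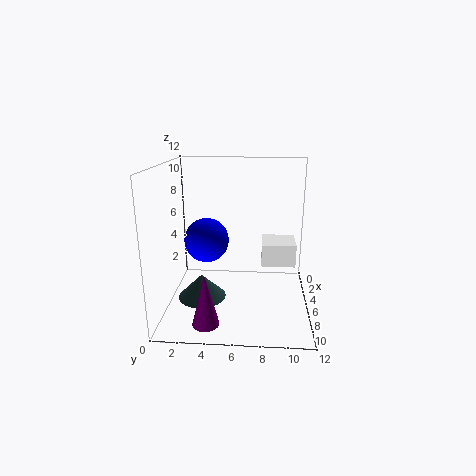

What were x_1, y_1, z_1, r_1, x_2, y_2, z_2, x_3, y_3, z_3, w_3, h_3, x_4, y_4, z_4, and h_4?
x_1 = 7
y_1 = 3
z_1 = 1
r_1 = 2
x_2 = 4
y_2 = 3
z_2 = 5
x_3 = 2
y_3 = 8
z_3 = 3
w_3 = 3
h_3 = 2
x_4 = 11
y_4 = 4
z_4 = 1
h_4 = 4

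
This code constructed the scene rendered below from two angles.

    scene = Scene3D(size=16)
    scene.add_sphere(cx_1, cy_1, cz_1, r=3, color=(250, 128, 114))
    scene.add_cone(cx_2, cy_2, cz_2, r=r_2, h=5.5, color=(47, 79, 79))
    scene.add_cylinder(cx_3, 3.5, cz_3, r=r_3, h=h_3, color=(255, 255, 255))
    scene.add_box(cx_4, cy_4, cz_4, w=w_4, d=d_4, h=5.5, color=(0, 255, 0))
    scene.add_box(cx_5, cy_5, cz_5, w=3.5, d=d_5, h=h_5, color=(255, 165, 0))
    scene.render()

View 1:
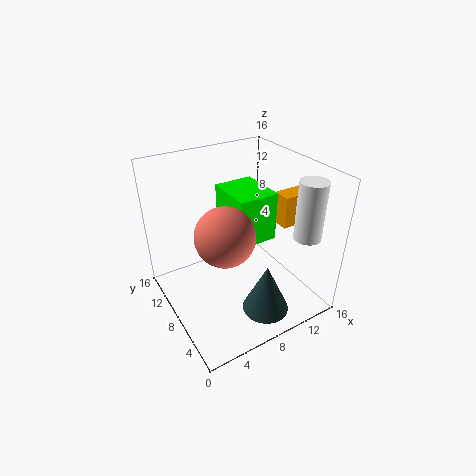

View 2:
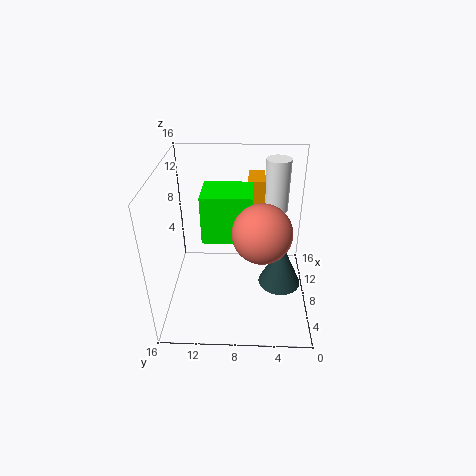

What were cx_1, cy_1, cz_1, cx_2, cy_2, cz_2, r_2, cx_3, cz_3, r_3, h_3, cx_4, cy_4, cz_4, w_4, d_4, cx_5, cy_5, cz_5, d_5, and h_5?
cx_1 = 5
cy_1 = 5.5
cz_1 = 10.5
cx_2 = 8.5
cy_2 = 3
cz_2 = 1.5
r_2 = 2.5
cx_3 = 14
cz_3 = 8.5
r_3 = 1.5
h_3 = 6.5
cx_4 = 7.5
cy_4 = 6.5
cz_4 = 7.5
w_4 = 4.5
d_4 = 5.5
cx_5 = 12
cy_5 = 5
cz_5 = 9.5
d_5 = 2
h_5 = 3.5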